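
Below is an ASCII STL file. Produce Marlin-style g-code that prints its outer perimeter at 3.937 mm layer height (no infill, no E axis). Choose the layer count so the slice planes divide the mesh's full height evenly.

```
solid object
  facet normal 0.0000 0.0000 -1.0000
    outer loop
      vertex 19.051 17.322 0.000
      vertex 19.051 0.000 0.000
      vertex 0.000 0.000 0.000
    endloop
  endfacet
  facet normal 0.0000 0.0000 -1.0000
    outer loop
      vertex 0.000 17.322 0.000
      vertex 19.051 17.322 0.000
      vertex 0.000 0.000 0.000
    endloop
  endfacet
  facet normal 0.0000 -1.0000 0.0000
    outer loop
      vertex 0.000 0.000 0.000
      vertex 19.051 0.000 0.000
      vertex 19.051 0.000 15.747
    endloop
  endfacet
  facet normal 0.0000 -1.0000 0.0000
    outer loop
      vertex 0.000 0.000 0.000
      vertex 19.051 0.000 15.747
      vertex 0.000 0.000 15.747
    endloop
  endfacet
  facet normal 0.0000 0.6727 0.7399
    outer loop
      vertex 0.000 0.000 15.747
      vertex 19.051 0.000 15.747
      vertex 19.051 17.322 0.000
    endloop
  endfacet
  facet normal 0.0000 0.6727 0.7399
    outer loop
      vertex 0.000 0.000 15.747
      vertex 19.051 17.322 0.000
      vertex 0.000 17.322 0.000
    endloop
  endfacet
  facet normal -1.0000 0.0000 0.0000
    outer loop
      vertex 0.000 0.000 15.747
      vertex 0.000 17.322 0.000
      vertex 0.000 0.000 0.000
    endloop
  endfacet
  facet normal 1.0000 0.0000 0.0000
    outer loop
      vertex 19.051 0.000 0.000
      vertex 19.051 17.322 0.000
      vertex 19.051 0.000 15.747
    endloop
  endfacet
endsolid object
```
; perimeter-only toolpath
G21 ; units = mm
G90 ; absolute positioning
G28 ; home
; layer 1
G0 Z3.937
G0 X0.000 Y0.000
G1 X19.051 Y0.000
G1 X19.051 Y12.991
G1 X0.000 Y12.991
G1 X0.000 Y0.000
; layer 2
G0 Z7.873
G0 X0.000 Y0.000
G1 X19.051 Y0.000
G1 X19.051 Y8.661
G1 X0.000 Y8.661
G1 X0.000 Y0.000
; layer 3
G0 Z11.810
G0 X0.000 Y0.000
G1 X19.051 Y0.000
G1 X19.051 Y4.330
G1 X0.000 Y4.330
G1 X0.000 Y0.000
M2 ; end

The solid is a wedge (ramp): 19.1 × 17.3 mm base, rising to 15.7 mm along the y=0 edge and sloping linearly to z=0 at y=17.3. Slicing at Δz = 3.937 mm — 4 equal slices spanning the solid's height, so layer i sits at z = i·h/4 — gives 3 non-empty perimeters. Each is a 4-segment closed polygon; G0 lifts to the layer z and rapids to the start vertex, then G1 traces the edges. The cross-section shrinks linearly with z (the slice at the apex is degenerate and omitted).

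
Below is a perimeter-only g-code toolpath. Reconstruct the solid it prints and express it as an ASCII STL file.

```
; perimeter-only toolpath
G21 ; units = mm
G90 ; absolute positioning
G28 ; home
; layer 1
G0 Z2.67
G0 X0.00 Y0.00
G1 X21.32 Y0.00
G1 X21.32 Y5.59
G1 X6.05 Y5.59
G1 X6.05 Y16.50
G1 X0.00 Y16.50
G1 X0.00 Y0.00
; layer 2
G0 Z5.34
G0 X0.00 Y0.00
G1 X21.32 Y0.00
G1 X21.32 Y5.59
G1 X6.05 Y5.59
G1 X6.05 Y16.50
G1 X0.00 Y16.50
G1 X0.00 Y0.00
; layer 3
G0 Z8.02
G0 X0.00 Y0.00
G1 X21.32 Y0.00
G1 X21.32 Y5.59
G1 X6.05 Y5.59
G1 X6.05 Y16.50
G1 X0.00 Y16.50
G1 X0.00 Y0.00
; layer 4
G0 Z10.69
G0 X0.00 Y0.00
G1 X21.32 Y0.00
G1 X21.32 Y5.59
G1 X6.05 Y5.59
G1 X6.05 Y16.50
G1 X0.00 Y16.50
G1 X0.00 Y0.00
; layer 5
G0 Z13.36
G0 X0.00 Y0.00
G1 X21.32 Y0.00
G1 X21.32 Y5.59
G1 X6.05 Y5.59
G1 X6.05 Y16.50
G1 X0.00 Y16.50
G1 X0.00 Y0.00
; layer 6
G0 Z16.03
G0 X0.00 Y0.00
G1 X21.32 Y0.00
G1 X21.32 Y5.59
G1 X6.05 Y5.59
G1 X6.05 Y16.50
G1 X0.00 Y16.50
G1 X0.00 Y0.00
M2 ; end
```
solid part
  facet normal 0.0000 0.0000 -1.0000
    outer loop
      vertex 21.32 5.59 0.00
      vertex 21.32 0.00 0.00
      vertex 0.00 0.00 0.00
    endloop
  endfacet
  facet normal 0.0000 0.0000 -1.0000
    outer loop
      vertex 6.05 5.59 0.00
      vertex 21.32 5.59 0.00
      vertex 0.00 0.00 0.00
    endloop
  endfacet
  facet normal 0.0000 0.0000 -1.0000
    outer loop
      vertex 6.05 16.50 0.00
      vertex 6.05 5.59 0.00
      vertex 0.00 0.00 0.00
    endloop
  endfacet
  facet normal 0.0000 0.0000 -1.0000
    outer loop
      vertex 0.00 16.50 0.00
      vertex 6.05 16.50 0.00
      vertex 0.00 0.00 0.00
    endloop
  endfacet
  facet normal 0.0000 0.0000 1.0000
    outer loop
      vertex 0.00 0.00 16.03
      vertex 21.32 0.00 16.03
      vertex 21.32 5.59 16.03
    endloop
  endfacet
  facet normal 0.0000 0.0000 1.0000
    outer loop
      vertex 0.00 0.00 16.03
      vertex 21.32 5.59 16.03
      vertex 6.05 5.59 16.03
    endloop
  endfacet
  facet normal 0.0000 0.0000 1.0000
    outer loop
      vertex 0.00 0.00 16.03
      vertex 6.05 5.59 16.03
      vertex 6.05 16.50 16.03
    endloop
  endfacet
  facet normal 0.0000 0.0000 1.0000
    outer loop
      vertex 0.00 0.00 16.03
      vertex 6.05 16.50 16.03
      vertex 0.00 16.50 16.03
    endloop
  endfacet
  facet normal 0.0000 -1.0000 0.0000
    outer loop
      vertex 0.00 0.00 0.00
      vertex 21.32 0.00 0.00
      vertex 21.32 0.00 16.03
    endloop
  endfacet
  facet normal 0.0000 -1.0000 0.0000
    outer loop
      vertex 0.00 0.00 0.00
      vertex 21.32 0.00 16.03
      vertex 0.00 0.00 16.03
    endloop
  endfacet
  facet normal 1.0000 0.0000 0.0000
    outer loop
      vertex 21.32 0.00 0.00
      vertex 21.32 5.59 0.00
      vertex 21.32 5.59 16.03
    endloop
  endfacet
  facet normal 1.0000 0.0000 0.0000
    outer loop
      vertex 21.32 0.00 0.00
      vertex 21.32 5.59 16.03
      vertex 21.32 0.00 16.03
    endloop
  endfacet
  facet normal 0.0000 1.0000 0.0000
    outer loop
      vertex 21.32 5.59 0.00
      vertex 6.05 5.59 0.00
      vertex 6.05 5.59 16.03
    endloop
  endfacet
  facet normal 0.0000 1.0000 0.0000
    outer loop
      vertex 21.32 5.59 0.00
      vertex 6.05 5.59 16.03
      vertex 21.32 5.59 16.03
    endloop
  endfacet
  facet normal 1.0000 0.0000 0.0000
    outer loop
      vertex 6.05 5.59 0.00
      vertex 6.05 16.50 0.00
      vertex 6.05 16.50 16.03
    endloop
  endfacet
  facet normal 1.0000 0.0000 0.0000
    outer loop
      vertex 6.05 5.59 0.00
      vertex 6.05 16.50 16.03
      vertex 6.05 5.59 16.03
    endloop
  endfacet
  facet normal 0.0000 1.0000 0.0000
    outer loop
      vertex 6.05 16.50 0.00
      vertex 0.00 16.50 0.00
      vertex 0.00 16.50 16.03
    endloop
  endfacet
  facet normal 0.0000 1.0000 0.0000
    outer loop
      vertex 6.05 16.50 0.00
      vertex 0.00 16.50 16.03
      vertex 6.05 16.50 16.03
    endloop
  endfacet
  facet normal -1.0000 0.0000 0.0000
    outer loop
      vertex 0.00 16.50 0.00
      vertex 0.00 0.00 0.00
      vertex 0.00 0.00 16.03
    endloop
  endfacet
  facet normal -1.0000 0.0000 0.0000
    outer loop
      vertex 0.00 16.50 0.00
      vertex 0.00 0.00 16.03
      vertex 0.00 16.50 16.03
    endloop
  endfacet
endsolid part

The G0 Z moves step by Δz≈2.67 mm. Every layer's G1 loop is the same polygon, so the solid is a straight extrusion of it from z=0 to z≈16. Closing with flat bottom and top caps and triangulating gives 20 facets — an L-shaped prism: outer 21.3 × 16.5 mm, arm thicknesses ≈ 5.59 mm (horizontal) and 6.05 mm (vertical), extruded 16 mm in z.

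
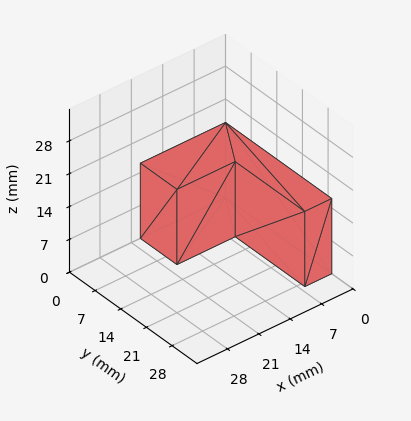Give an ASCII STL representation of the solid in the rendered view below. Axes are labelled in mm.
Reading the render: the shape is an L-shaped prism: outer 19 × 29 mm, arm thicknesses ≈ 10 mm (horizontal) and 6 mm (vertical), extruded 16 mm in z (dimensions read to the nearest mm from the axis ticks). For the STL, each face is triangulated and given an outward normal.

solid part
  facet normal 0.0000 0.0000 -1.0000
    outer loop
      vertex 19.00 10.00 0.00
      vertex 19.00 0.00 0.00
      vertex 0.00 0.00 0.00
    endloop
  endfacet
  facet normal 0.0000 0.0000 -1.0000
    outer loop
      vertex 6.00 10.00 0.00
      vertex 19.00 10.00 0.00
      vertex 0.00 0.00 0.00
    endloop
  endfacet
  facet normal 0.0000 0.0000 -1.0000
    outer loop
      vertex 6.00 29.00 0.00
      vertex 6.00 10.00 0.00
      vertex 0.00 0.00 0.00
    endloop
  endfacet
  facet normal 0.0000 0.0000 -1.0000
    outer loop
      vertex 0.00 29.00 0.00
      vertex 6.00 29.00 0.00
      vertex 0.00 0.00 0.00
    endloop
  endfacet
  facet normal 0.0000 0.0000 1.0000
    outer loop
      vertex 0.00 0.00 16.00
      vertex 19.00 0.00 16.00
      vertex 19.00 10.00 16.00
    endloop
  endfacet
  facet normal 0.0000 0.0000 1.0000
    outer loop
      vertex 0.00 0.00 16.00
      vertex 19.00 10.00 16.00
      vertex 6.00 10.00 16.00
    endloop
  endfacet
  facet normal 0.0000 0.0000 1.0000
    outer loop
      vertex 0.00 0.00 16.00
      vertex 6.00 10.00 16.00
      vertex 6.00 29.00 16.00
    endloop
  endfacet
  facet normal 0.0000 0.0000 1.0000
    outer loop
      vertex 0.00 0.00 16.00
      vertex 6.00 29.00 16.00
      vertex 0.00 29.00 16.00
    endloop
  endfacet
  facet normal 0.0000 -1.0000 0.0000
    outer loop
      vertex 0.00 0.00 0.00
      vertex 19.00 0.00 0.00
      vertex 19.00 0.00 16.00
    endloop
  endfacet
  facet normal 0.0000 -1.0000 0.0000
    outer loop
      vertex 0.00 0.00 0.00
      vertex 19.00 0.00 16.00
      vertex 0.00 0.00 16.00
    endloop
  endfacet
  facet normal 1.0000 0.0000 0.0000
    outer loop
      vertex 19.00 0.00 0.00
      vertex 19.00 10.00 0.00
      vertex 19.00 10.00 16.00
    endloop
  endfacet
  facet normal 1.0000 0.0000 0.0000
    outer loop
      vertex 19.00 0.00 0.00
      vertex 19.00 10.00 16.00
      vertex 19.00 0.00 16.00
    endloop
  endfacet
  facet normal 0.0000 1.0000 0.0000
    outer loop
      vertex 19.00 10.00 0.00
      vertex 6.00 10.00 0.00
      vertex 6.00 10.00 16.00
    endloop
  endfacet
  facet normal 0.0000 1.0000 0.0000
    outer loop
      vertex 19.00 10.00 0.00
      vertex 6.00 10.00 16.00
      vertex 19.00 10.00 16.00
    endloop
  endfacet
  facet normal 1.0000 0.0000 0.0000
    outer loop
      vertex 6.00 10.00 0.00
      vertex 6.00 29.00 0.00
      vertex 6.00 29.00 16.00
    endloop
  endfacet
  facet normal 1.0000 0.0000 0.0000
    outer loop
      vertex 6.00 10.00 0.00
      vertex 6.00 29.00 16.00
      vertex 6.00 10.00 16.00
    endloop
  endfacet
  facet normal 0.0000 1.0000 0.0000
    outer loop
      vertex 6.00 29.00 0.00
      vertex 0.00 29.00 0.00
      vertex 0.00 29.00 16.00
    endloop
  endfacet
  facet normal 0.0000 1.0000 0.0000
    outer loop
      vertex 6.00 29.00 0.00
      vertex 0.00 29.00 16.00
      vertex 6.00 29.00 16.00
    endloop
  endfacet
  facet normal -1.0000 0.0000 0.0000
    outer loop
      vertex 0.00 29.00 0.00
      vertex 0.00 0.00 0.00
      vertex 0.00 0.00 16.00
    endloop
  endfacet
  facet normal -1.0000 0.0000 0.0000
    outer loop
      vertex 0.00 29.00 0.00
      vertex 0.00 0.00 16.00
      vertex 0.00 29.00 16.00
    endloop
  endfacet
endsolid part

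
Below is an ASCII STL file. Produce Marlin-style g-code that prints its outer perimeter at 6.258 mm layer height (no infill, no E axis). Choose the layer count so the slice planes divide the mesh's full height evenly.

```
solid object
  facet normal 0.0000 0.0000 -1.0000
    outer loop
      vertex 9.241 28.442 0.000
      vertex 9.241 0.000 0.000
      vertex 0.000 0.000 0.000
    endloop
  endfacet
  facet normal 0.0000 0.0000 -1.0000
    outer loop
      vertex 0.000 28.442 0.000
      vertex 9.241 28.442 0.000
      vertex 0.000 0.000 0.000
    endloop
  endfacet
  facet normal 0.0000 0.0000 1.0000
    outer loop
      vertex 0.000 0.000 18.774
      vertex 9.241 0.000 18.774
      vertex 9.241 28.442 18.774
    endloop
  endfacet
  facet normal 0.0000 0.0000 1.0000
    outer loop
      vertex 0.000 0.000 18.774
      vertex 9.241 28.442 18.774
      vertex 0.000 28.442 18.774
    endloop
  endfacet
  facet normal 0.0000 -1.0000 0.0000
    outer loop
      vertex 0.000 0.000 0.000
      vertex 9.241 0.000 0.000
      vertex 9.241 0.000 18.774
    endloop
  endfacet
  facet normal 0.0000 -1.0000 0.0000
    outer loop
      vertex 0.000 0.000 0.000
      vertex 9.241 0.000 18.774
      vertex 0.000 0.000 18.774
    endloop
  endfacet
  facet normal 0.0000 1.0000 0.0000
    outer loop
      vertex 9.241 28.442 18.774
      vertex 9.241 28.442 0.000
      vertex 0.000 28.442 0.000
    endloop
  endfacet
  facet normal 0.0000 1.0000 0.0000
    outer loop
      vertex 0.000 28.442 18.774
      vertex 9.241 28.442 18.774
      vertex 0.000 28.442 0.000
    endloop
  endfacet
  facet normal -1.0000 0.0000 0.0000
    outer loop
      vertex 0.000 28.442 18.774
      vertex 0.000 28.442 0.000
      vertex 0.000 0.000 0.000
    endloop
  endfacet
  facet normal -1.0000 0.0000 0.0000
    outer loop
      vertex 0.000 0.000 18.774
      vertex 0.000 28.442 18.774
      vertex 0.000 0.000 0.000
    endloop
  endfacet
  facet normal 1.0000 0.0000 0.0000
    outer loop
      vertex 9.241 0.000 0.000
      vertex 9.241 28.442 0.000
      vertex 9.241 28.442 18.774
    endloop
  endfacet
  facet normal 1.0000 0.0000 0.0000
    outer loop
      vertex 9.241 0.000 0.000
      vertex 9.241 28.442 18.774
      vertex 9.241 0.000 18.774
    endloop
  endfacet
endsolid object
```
; perimeter-only toolpath
G21 ; units = mm
G90 ; absolute positioning
G28 ; home
; layer 1
G0 Z6.258
G0 X0.000 Y0.000
G1 X9.241 Y0.000
G1 X9.241 Y28.442
G1 X0.000 Y28.442
G1 X0.000 Y0.000
; layer 2
G0 Z12.516
G0 X0.000 Y0.000
G1 X9.241 Y0.000
G1 X9.241 Y28.442
G1 X0.000 Y28.442
G1 X0.000 Y0.000
; layer 3
G0 Z18.774
G0 X0.000 Y0.000
G1 X9.241 Y0.000
G1 X9.241 Y28.442
G1 X0.000 Y28.442
G1 X0.000 Y0.000
M2 ; end

The solid is a rectangular box, roughly 9.24 × 28.4 mm footprint and 18.8 mm tall. Slicing at Δz = 6.258 mm — 3 equal slices spanning the solid's height, so layer i sits at z = i·h/3 — gives 3 non-empty perimeters. Each is a 4-segment closed polygon; G0 lifts to the layer z and rapids to the start vertex, then G1 traces the edges.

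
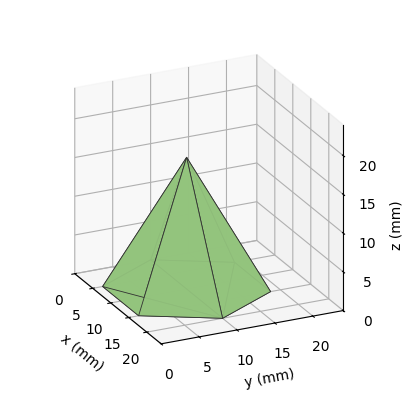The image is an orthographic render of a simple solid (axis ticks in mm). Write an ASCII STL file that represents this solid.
Reading the render: the shape is a regular 6-sided pyramid, base circumscribed radius ≈ 10 mm, apex at z ≈ 17 mm (dimensions read to the nearest mm from the axis ticks). For the STL, each face is triangulated and given an outward normal.

solid part
  facet normal 0.0000 0.0000 -1.0000
    outer loop
      vertex 5.0 18.7 0.0
      vertex 15.0 18.7 0.0
      vertex 20.0 10.0 0.0
    endloop
  endfacet
  facet normal 0.0000 0.0000 -1.0000
    outer loop
      vertex 0.0 10.0 0.0
      vertex 5.0 18.7 0.0
      vertex 20.0 10.0 0.0
    endloop
  endfacet
  facet normal 0.0000 0.0000 -1.0000
    outer loop
      vertex 5.0 1.3 0.0
      vertex 0.0 10.0 0.0
      vertex 20.0 10.0 0.0
    endloop
  endfacet
  facet normal 0.0000 0.0000 -1.0000
    outer loop
      vertex 15.0 1.3 0.0
      vertex 5.0 1.3 0.0
      vertex 20.0 10.0 0.0
    endloop
  endfacet
  facet normal 0.7724 0.4439 0.4543
    outer loop
      vertex 20.0 10.0 0.0
      vertex 15.0 18.7 0.0
      vertex 10.0 10.0 17.0
    endloop
  endfacet
  facet normal 0.0000 0.8902 0.4556
    outer loop
      vertex 15.0 18.7 0.0
      vertex 5.0 18.7 0.0
      vertex 10.0 10.0 17.0
    endloop
  endfacet
  facet normal -0.7724 0.4439 0.4543
    outer loop
      vertex 5.0 18.7 0.0
      vertex 0.0 10.0 0.0
      vertex 10.0 10.0 17.0
    endloop
  endfacet
  facet normal -0.7724 -0.4439 0.4543
    outer loop
      vertex 0.0 10.0 0.0
      vertex 5.0 1.3 0.0
      vertex 10.0 10.0 17.0
    endloop
  endfacet
  facet normal 0.0000 -0.8902 0.4556
    outer loop
      vertex 5.0 1.3 0.0
      vertex 15.0 1.3 0.0
      vertex 10.0 10.0 17.0
    endloop
  endfacet
  facet normal 0.7724 -0.4439 0.4543
    outer loop
      vertex 15.0 1.3 0.0
      vertex 20.0 10.0 0.0
      vertex 10.0 10.0 17.0
    endloop
  endfacet
endsolid part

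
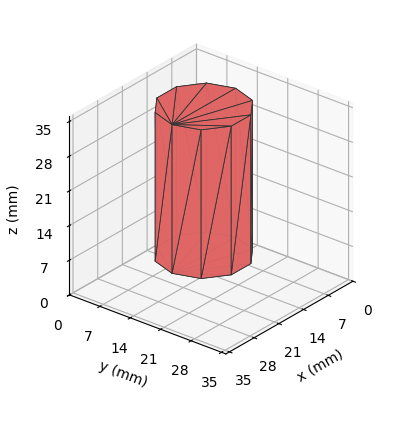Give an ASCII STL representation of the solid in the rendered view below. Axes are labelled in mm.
Reading the render: the shape is a regular 10-sided prism (a cylinder approximated with 10 flat sides), circumscribed radius ≈ 9 mm, height ≈ 30 mm (dimensions read to the nearest mm from the axis ticks). For the STL, each face is triangulated and given an outward normal.

solid part
  facet normal 0.0000 0.0000 -1.0000
    outer loop
      vertex 11.781 17.560 0.000
      vertex 16.281 14.290 0.000
      vertex 18.000 9.000 0.000
    endloop
  endfacet
  facet normal 0.0000 0.0000 -1.0000
    outer loop
      vertex 6.219 17.560 0.000
      vertex 11.781 17.560 0.000
      vertex 18.000 9.000 0.000
    endloop
  endfacet
  facet normal 0.0000 0.0000 -1.0000
    outer loop
      vertex 1.719 14.290 0.000
      vertex 6.219 17.560 0.000
      vertex 18.000 9.000 0.000
    endloop
  endfacet
  facet normal 0.0000 0.0000 -1.0000
    outer loop
      vertex 0.000 9.000 0.000
      vertex 1.719 14.290 0.000
      vertex 18.000 9.000 0.000
    endloop
  endfacet
  facet normal 0.0000 0.0000 -1.0000
    outer loop
      vertex 1.719 3.710 0.000
      vertex 0.000 9.000 0.000
      vertex 18.000 9.000 0.000
    endloop
  endfacet
  facet normal 0.0000 0.0000 -1.0000
    outer loop
      vertex 6.219 0.440 0.000
      vertex 1.719 3.710 0.000
      vertex 18.000 9.000 0.000
    endloop
  endfacet
  facet normal 0.0000 0.0000 -1.0000
    outer loop
      vertex 11.781 0.440 0.000
      vertex 6.219 0.440 0.000
      vertex 18.000 9.000 0.000
    endloop
  endfacet
  facet normal 0.0000 0.0000 -1.0000
    outer loop
      vertex 16.281 3.710 0.000
      vertex 11.781 0.440 0.000
      vertex 18.000 9.000 0.000
    endloop
  endfacet
  facet normal 0.0000 0.0000 1.0000
    outer loop
      vertex 18.000 9.000 30.000
      vertex 16.281 14.290 30.000
      vertex 11.781 17.560 30.000
    endloop
  endfacet
  facet normal 0.0000 0.0000 1.0000
    outer loop
      vertex 18.000 9.000 30.000
      vertex 11.781 17.560 30.000
      vertex 6.219 17.560 30.000
    endloop
  endfacet
  facet normal 0.0000 0.0000 1.0000
    outer loop
      vertex 18.000 9.000 30.000
      vertex 6.219 17.560 30.000
      vertex 1.719 14.290 30.000
    endloop
  endfacet
  facet normal 0.0000 0.0000 1.0000
    outer loop
      vertex 18.000 9.000 30.000
      vertex 1.719 14.290 30.000
      vertex 0.000 9.000 30.000
    endloop
  endfacet
  facet normal 0.0000 0.0000 1.0000
    outer loop
      vertex 18.000 9.000 30.000
      vertex 0.000 9.000 30.000
      vertex 1.719 3.710 30.000
    endloop
  endfacet
  facet normal 0.0000 0.0000 1.0000
    outer loop
      vertex 18.000 9.000 30.000
      vertex 1.719 3.710 30.000
      vertex 6.219 0.440 30.000
    endloop
  endfacet
  facet normal 0.0000 0.0000 1.0000
    outer loop
      vertex 18.000 9.000 30.000
      vertex 6.219 0.440 30.000
      vertex 11.781 0.440 30.000
    endloop
  endfacet
  facet normal 0.0000 0.0000 1.0000
    outer loop
      vertex 18.000 9.000 30.000
      vertex 11.781 0.440 30.000
      vertex 16.281 3.710 30.000
    endloop
  endfacet
  facet normal 0.9510 0.3090 0.0000
    outer loop
      vertex 18.000 9.000 0.000
      vertex 16.281 14.290 0.000
      vertex 16.281 14.290 30.000
    endloop
  endfacet
  facet normal 0.9510 0.3090 0.0000
    outer loop
      vertex 18.000 9.000 0.000
      vertex 16.281 14.290 30.000
      vertex 18.000 9.000 30.000
    endloop
  endfacet
  facet normal 0.5879 0.8090 0.0000
    outer loop
      vertex 16.281 14.290 0.000
      vertex 11.781 17.560 0.000
      vertex 11.781 17.560 30.000
    endloop
  endfacet
  facet normal 0.5879 0.8090 0.0000
    outer loop
      vertex 16.281 14.290 0.000
      vertex 11.781 17.560 30.000
      vertex 16.281 14.290 30.000
    endloop
  endfacet
  facet normal 0.0000 1.0000 0.0000
    outer loop
      vertex 11.781 17.560 0.000
      vertex 6.219 17.560 0.000
      vertex 6.219 17.560 30.000
    endloop
  endfacet
  facet normal 0.0000 1.0000 0.0000
    outer loop
      vertex 11.781 17.560 0.000
      vertex 6.219 17.560 30.000
      vertex 11.781 17.560 30.000
    endloop
  endfacet
  facet normal -0.5879 0.8090 0.0000
    outer loop
      vertex 6.219 17.560 0.000
      vertex 1.719 14.290 0.000
      vertex 1.719 14.290 30.000
    endloop
  endfacet
  facet normal -0.5879 0.8090 0.0000
    outer loop
      vertex 6.219 17.560 0.000
      vertex 1.719 14.290 30.000
      vertex 6.219 17.560 30.000
    endloop
  endfacet
  facet normal -0.9510 0.3090 0.0000
    outer loop
      vertex 1.719 14.290 0.000
      vertex 0.000 9.000 0.000
      vertex 0.000 9.000 30.000
    endloop
  endfacet
  facet normal -0.9510 0.3090 0.0000
    outer loop
      vertex 1.719 14.290 0.000
      vertex 0.000 9.000 30.000
      vertex 1.719 14.290 30.000
    endloop
  endfacet
  facet normal -0.9510 -0.3090 0.0000
    outer loop
      vertex 0.000 9.000 0.000
      vertex 1.719 3.710 0.000
      vertex 1.719 3.710 30.000
    endloop
  endfacet
  facet normal -0.9510 -0.3090 0.0000
    outer loop
      vertex 0.000 9.000 0.000
      vertex 1.719 3.710 30.000
      vertex 0.000 9.000 30.000
    endloop
  endfacet
  facet normal -0.5879 -0.8090 0.0000
    outer loop
      vertex 1.719 3.710 0.000
      vertex 6.219 0.440 0.000
      vertex 6.219 0.440 30.000
    endloop
  endfacet
  facet normal -0.5879 -0.8090 0.0000
    outer loop
      vertex 1.719 3.710 0.000
      vertex 6.219 0.440 30.000
      vertex 1.719 3.710 30.000
    endloop
  endfacet
  facet normal 0.0000 -1.0000 0.0000
    outer loop
      vertex 6.219 0.440 0.000
      vertex 11.781 0.440 0.000
      vertex 11.781 0.440 30.000
    endloop
  endfacet
  facet normal 0.0000 -1.0000 0.0000
    outer loop
      vertex 6.219 0.440 0.000
      vertex 11.781 0.440 30.000
      vertex 6.219 0.440 30.000
    endloop
  endfacet
  facet normal 0.5879 -0.8090 0.0000
    outer loop
      vertex 11.781 0.440 0.000
      vertex 16.281 3.710 0.000
      vertex 16.281 3.710 30.000
    endloop
  endfacet
  facet normal 0.5879 -0.8090 0.0000
    outer loop
      vertex 11.781 0.440 0.000
      vertex 16.281 3.710 30.000
      vertex 11.781 0.440 30.000
    endloop
  endfacet
  facet normal 0.9510 -0.3090 0.0000
    outer loop
      vertex 16.281 3.710 0.000
      vertex 18.000 9.000 0.000
      vertex 18.000 9.000 30.000
    endloop
  endfacet
  facet normal 0.9510 -0.3090 0.0000
    outer loop
      vertex 16.281 3.710 0.000
      vertex 18.000 9.000 30.000
      vertex 16.281 3.710 30.000
    endloop
  endfacet
endsolid part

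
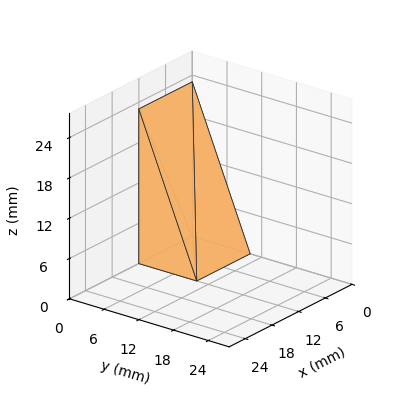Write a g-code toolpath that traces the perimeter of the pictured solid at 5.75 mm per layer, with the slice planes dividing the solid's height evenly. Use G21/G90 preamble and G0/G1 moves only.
Reading the render: the shape is a wedge (ramp): 12 × 10 mm base, rising to 23 mm along the y=0 edge and sloping linearly to z=0 at y=10 (dimensions read to the nearest mm from the axis ticks). For the g-code, the solid's height is divided into equal slices at the stated Δz and each level perimeter traced with G1 moves after a G0 lift.

; perimeter-only toolpath
G21 ; units = mm
G90 ; absolute positioning
G28 ; home
; layer 1
G0 Z5.75
G0 X0.00 Y0.00
G1 X12.00 Y0.00
G1 X12.00 Y7.50
G1 X0.00 Y7.50
G1 X0.00 Y0.00
; layer 2
G0 Z11.50
G0 X0.00 Y0.00
G1 X12.00 Y0.00
G1 X12.00 Y5.00
G1 X0.00 Y5.00
G1 X0.00 Y0.00
; layer 3
G0 Z17.25
G0 X0.00 Y0.00
G1 X12.00 Y0.00
G1 X12.00 Y2.50
G1 X0.00 Y2.50
G1 X0.00 Y0.00
M2 ; end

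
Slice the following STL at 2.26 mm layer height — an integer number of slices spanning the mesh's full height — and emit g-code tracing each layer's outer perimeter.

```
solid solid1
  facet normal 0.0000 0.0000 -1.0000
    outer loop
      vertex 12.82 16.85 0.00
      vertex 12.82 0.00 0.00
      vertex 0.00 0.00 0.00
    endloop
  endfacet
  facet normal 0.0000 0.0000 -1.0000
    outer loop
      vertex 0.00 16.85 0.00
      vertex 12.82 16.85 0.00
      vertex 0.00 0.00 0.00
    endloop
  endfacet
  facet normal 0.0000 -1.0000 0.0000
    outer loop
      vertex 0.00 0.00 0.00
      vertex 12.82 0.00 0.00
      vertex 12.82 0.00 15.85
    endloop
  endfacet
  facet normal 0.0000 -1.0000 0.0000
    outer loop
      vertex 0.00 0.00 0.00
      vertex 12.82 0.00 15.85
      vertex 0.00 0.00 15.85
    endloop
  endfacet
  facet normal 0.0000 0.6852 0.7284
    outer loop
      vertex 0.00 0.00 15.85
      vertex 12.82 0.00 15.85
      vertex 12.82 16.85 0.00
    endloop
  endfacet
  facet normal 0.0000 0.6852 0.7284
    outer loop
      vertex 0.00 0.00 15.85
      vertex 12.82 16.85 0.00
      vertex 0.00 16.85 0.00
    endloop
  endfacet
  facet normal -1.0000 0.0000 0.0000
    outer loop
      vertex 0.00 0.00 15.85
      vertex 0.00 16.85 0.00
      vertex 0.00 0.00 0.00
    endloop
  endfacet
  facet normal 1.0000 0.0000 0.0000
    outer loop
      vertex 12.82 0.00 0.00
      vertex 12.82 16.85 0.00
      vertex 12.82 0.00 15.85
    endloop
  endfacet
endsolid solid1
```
; perimeter-only toolpath
G21 ; units = mm
G90 ; absolute positioning
G28 ; home
; layer 1
G0 Z2.26
G0 X0.00 Y0.00
G1 X12.82 Y0.00
G1 X12.82 Y14.44
G1 X0.00 Y14.44
G1 X0.00 Y0.00
; layer 2
G0 Z4.53
G0 X0.00 Y0.00
G1 X12.82 Y0.00
G1 X12.82 Y12.04
G1 X0.00 Y12.04
G1 X0.00 Y0.00
; layer 3
G0 Z6.79
G0 X0.00 Y0.00
G1 X12.82 Y0.00
G1 X12.82 Y9.63
G1 X0.00 Y9.63
G1 X0.00 Y0.00
; layer 4
G0 Z9.06
G0 X0.00 Y0.00
G1 X12.82 Y0.00
G1 X12.82 Y7.22
G1 X0.00 Y7.22
G1 X0.00 Y0.00
; layer 5
G0 Z11.32
G0 X0.00 Y0.00
G1 X12.82 Y0.00
G1 X12.82 Y4.81
G1 X0.00 Y4.81
G1 X0.00 Y0.00
; layer 6
G0 Z13.59
G0 X0.00 Y0.00
G1 X12.82 Y0.00
G1 X12.82 Y2.41
G1 X0.00 Y2.41
G1 X0.00 Y0.00
M2 ; end

The solid is a wedge (ramp): 12.8 × 16.9 mm base, rising to 15.8 mm along the y=0 edge and sloping linearly to z=0 at y=16.9. Slicing at Δz = 2.26 mm — 7 equal slices spanning the solid's height, so layer i sits at z = i·h/7 — gives 6 non-empty perimeters. Each is a 4-segment closed polygon; G0 lifts to the layer z and rapids to the start vertex, then G1 traces the edges. The cross-section shrinks linearly with z (the slice at the apex is degenerate and omitted).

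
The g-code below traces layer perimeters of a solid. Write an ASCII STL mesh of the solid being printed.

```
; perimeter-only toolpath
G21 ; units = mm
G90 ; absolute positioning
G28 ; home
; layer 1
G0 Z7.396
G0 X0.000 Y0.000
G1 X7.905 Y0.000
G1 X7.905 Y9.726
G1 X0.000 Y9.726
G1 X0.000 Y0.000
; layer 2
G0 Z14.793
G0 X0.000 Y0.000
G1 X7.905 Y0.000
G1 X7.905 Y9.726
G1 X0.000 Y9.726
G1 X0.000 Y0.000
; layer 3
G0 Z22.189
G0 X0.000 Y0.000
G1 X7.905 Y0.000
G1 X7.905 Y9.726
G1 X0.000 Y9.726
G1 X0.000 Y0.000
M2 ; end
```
solid part
  facet normal 0.0000 0.0000 -1.0000
    outer loop
      vertex 7.905 9.726 0.000
      vertex 7.905 0.000 0.000
      vertex 0.000 0.000 0.000
    endloop
  endfacet
  facet normal 0.0000 0.0000 -1.0000
    outer loop
      vertex 0.000 9.726 0.000
      vertex 7.905 9.726 0.000
      vertex 0.000 0.000 0.000
    endloop
  endfacet
  facet normal 0.0000 0.0000 1.0000
    outer loop
      vertex 0.000 0.000 22.189
      vertex 7.905 0.000 22.189
      vertex 7.905 9.726 22.189
    endloop
  endfacet
  facet normal 0.0000 0.0000 1.0000
    outer loop
      vertex 0.000 0.000 22.189
      vertex 7.905 9.726 22.189
      vertex 0.000 9.726 22.189
    endloop
  endfacet
  facet normal 0.0000 -1.0000 0.0000
    outer loop
      vertex 0.000 0.000 0.000
      vertex 7.905 0.000 0.000
      vertex 7.905 0.000 22.189
    endloop
  endfacet
  facet normal 0.0000 -1.0000 0.0000
    outer loop
      vertex 0.000 0.000 0.000
      vertex 7.905 0.000 22.189
      vertex 0.000 0.000 22.189
    endloop
  endfacet
  facet normal 0.0000 1.0000 0.0000
    outer loop
      vertex 7.905 9.726 22.189
      vertex 7.905 9.726 0.000
      vertex 0.000 9.726 0.000
    endloop
  endfacet
  facet normal 0.0000 1.0000 0.0000
    outer loop
      vertex 0.000 9.726 22.189
      vertex 7.905 9.726 22.189
      vertex 0.000 9.726 0.000
    endloop
  endfacet
  facet normal -1.0000 0.0000 0.0000
    outer loop
      vertex 0.000 9.726 22.189
      vertex 0.000 9.726 0.000
      vertex 0.000 0.000 0.000
    endloop
  endfacet
  facet normal -1.0000 0.0000 0.0000
    outer loop
      vertex 0.000 0.000 22.189
      vertex 0.000 9.726 22.189
      vertex 0.000 0.000 0.000
    endloop
  endfacet
  facet normal 1.0000 0.0000 0.0000
    outer loop
      vertex 7.905 0.000 0.000
      vertex 7.905 9.726 0.000
      vertex 7.905 9.726 22.189
    endloop
  endfacet
  facet normal 1.0000 0.0000 0.0000
    outer loop
      vertex 7.905 0.000 0.000
      vertex 7.905 9.726 22.189
      vertex 7.905 0.000 22.189
    endloop
  endfacet
endsolid part

The G0 Z moves step by Δz≈7.396 mm. Every layer's G1 loop is the same polygon, so the solid is a straight extrusion of it from z=0 to z≈22.2. Closing with flat bottom and top caps and triangulating gives 12 facets — a rectangular box, roughly 7.91 × 9.73 mm footprint and 22.2 mm tall.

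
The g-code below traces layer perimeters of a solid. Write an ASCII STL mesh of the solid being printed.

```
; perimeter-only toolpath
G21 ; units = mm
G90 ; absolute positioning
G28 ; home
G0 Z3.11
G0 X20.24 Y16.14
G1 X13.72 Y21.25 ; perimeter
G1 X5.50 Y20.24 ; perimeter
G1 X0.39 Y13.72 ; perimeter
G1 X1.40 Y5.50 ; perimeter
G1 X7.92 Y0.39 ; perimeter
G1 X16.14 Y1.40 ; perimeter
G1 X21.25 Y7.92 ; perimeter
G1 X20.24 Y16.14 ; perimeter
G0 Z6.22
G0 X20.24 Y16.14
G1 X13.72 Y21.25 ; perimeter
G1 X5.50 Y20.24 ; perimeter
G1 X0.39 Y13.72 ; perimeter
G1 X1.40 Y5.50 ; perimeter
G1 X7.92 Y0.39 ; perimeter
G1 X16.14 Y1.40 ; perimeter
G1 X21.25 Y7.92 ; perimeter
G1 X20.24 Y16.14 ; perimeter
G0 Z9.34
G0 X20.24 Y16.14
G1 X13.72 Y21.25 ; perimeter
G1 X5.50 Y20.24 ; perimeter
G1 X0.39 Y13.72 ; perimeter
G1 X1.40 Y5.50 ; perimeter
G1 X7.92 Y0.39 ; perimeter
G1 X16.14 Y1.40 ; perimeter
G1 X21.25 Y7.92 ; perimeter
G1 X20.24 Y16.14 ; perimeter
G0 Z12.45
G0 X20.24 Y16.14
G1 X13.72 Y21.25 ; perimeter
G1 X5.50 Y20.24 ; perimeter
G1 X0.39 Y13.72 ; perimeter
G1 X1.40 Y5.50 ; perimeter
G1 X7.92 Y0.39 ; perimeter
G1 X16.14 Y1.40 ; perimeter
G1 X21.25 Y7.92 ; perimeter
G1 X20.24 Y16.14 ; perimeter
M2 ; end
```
solid part
  facet normal 0.0000 0.0000 -1.0000
    outer loop
      vertex 5.50 20.24 0.00
      vertex 13.72 21.25 0.00
      vertex 20.24 16.14 0.00
    endloop
  endfacet
  facet normal 0.0000 0.0000 -1.0000
    outer loop
      vertex 0.39 13.72 0.00
      vertex 5.50 20.24 0.00
      vertex 20.24 16.14 0.00
    endloop
  endfacet
  facet normal 0.0000 0.0000 -1.0000
    outer loop
      vertex 1.40 5.50 0.00
      vertex 0.39 13.72 0.00
      vertex 20.24 16.14 0.00
    endloop
  endfacet
  facet normal 0.0000 0.0000 -1.0000
    outer loop
      vertex 7.92 0.39 0.00
      vertex 1.40 5.50 0.00
      vertex 20.24 16.14 0.00
    endloop
  endfacet
  facet normal 0.0000 0.0000 -1.0000
    outer loop
      vertex 16.14 1.40 0.00
      vertex 7.92 0.39 0.00
      vertex 20.24 16.14 0.00
    endloop
  endfacet
  facet normal 0.0000 0.0000 -1.0000
    outer loop
      vertex 21.25 7.92 0.00
      vertex 16.14 1.40 0.00
      vertex 20.24 16.14 0.00
    endloop
  endfacet
  facet normal 0.0000 0.0000 1.0000
    outer loop
      vertex 20.24 16.14 12.45
      vertex 13.72 21.25 12.45
      vertex 5.50 20.24 12.45
    endloop
  endfacet
  facet normal 0.0000 0.0000 1.0000
    outer loop
      vertex 20.24 16.14 12.45
      vertex 5.50 20.24 12.45
      vertex 0.39 13.72 12.45
    endloop
  endfacet
  facet normal 0.0000 0.0000 1.0000
    outer loop
      vertex 20.24 16.14 12.45
      vertex 0.39 13.72 12.45
      vertex 1.40 5.50 12.45
    endloop
  endfacet
  facet normal 0.0000 0.0000 1.0000
    outer loop
      vertex 20.24 16.14 12.45
      vertex 1.40 5.50 12.45
      vertex 7.92 0.39 12.45
    endloop
  endfacet
  facet normal 0.0000 0.0000 1.0000
    outer loop
      vertex 20.24 16.14 12.45
      vertex 7.92 0.39 12.45
      vertex 16.14 1.40 12.45
    endloop
  endfacet
  facet normal 0.0000 0.0000 1.0000
    outer loop
      vertex 20.24 16.14 12.45
      vertex 16.14 1.40 12.45
      vertex 21.25 7.92 12.45
    endloop
  endfacet
  facet normal 0.6169 0.7871 0.0000
    outer loop
      vertex 20.24 16.14 0.00
      vertex 13.72 21.25 0.00
      vertex 13.72 21.25 12.45
    endloop
  endfacet
  facet normal 0.6169 0.7871 0.0000
    outer loop
      vertex 20.24 16.14 0.00
      vertex 13.72 21.25 12.45
      vertex 20.24 16.14 12.45
    endloop
  endfacet
  facet normal -0.1220 0.9925 0.0000
    outer loop
      vertex 13.72 21.25 0.00
      vertex 5.50 20.24 0.00
      vertex 5.50 20.24 12.45
    endloop
  endfacet
  facet normal -0.1220 0.9925 0.0000
    outer loop
      vertex 13.72 21.25 0.00
      vertex 5.50 20.24 12.45
      vertex 13.72 21.25 12.45
    endloop
  endfacet
  facet normal -0.7871 0.6169 0.0000
    outer loop
      vertex 5.50 20.24 0.00
      vertex 0.39 13.72 0.00
      vertex 0.39 13.72 12.45
    endloop
  endfacet
  facet normal -0.7871 0.6169 0.0000
    outer loop
      vertex 5.50 20.24 0.00
      vertex 0.39 13.72 12.45
      vertex 5.50 20.24 12.45
    endloop
  endfacet
  facet normal -0.9925 -0.1220 0.0000
    outer loop
      vertex 0.39 13.72 0.00
      vertex 1.40 5.50 0.00
      vertex 1.40 5.50 12.45
    endloop
  endfacet
  facet normal -0.9925 -0.1220 0.0000
    outer loop
      vertex 0.39 13.72 0.00
      vertex 1.40 5.50 12.45
      vertex 0.39 13.72 12.45
    endloop
  endfacet
  facet normal -0.6169 -0.7871 0.0000
    outer loop
      vertex 1.40 5.50 0.00
      vertex 7.92 0.39 0.00
      vertex 7.92 0.39 12.45
    endloop
  endfacet
  facet normal -0.6169 -0.7871 0.0000
    outer loop
      vertex 1.40 5.50 0.00
      vertex 7.92 0.39 12.45
      vertex 1.40 5.50 12.45
    endloop
  endfacet
  facet normal 0.1220 -0.9925 0.0000
    outer loop
      vertex 7.92 0.39 0.00
      vertex 16.14 1.40 0.00
      vertex 16.14 1.40 12.45
    endloop
  endfacet
  facet normal 0.1220 -0.9925 0.0000
    outer loop
      vertex 7.92 0.39 0.00
      vertex 16.14 1.40 12.45
      vertex 7.92 0.39 12.45
    endloop
  endfacet
  facet normal 0.7871 -0.6169 0.0000
    outer loop
      vertex 16.14 1.40 0.00
      vertex 21.25 7.92 0.00
      vertex 21.25 7.92 12.45
    endloop
  endfacet
  facet normal 0.7871 -0.6169 0.0000
    outer loop
      vertex 16.14 1.40 0.00
      vertex 21.25 7.92 12.45
      vertex 16.14 1.40 12.45
    endloop
  endfacet
  facet normal 0.9925 0.1220 0.0000
    outer loop
      vertex 21.25 7.92 0.00
      vertex 20.24 16.14 0.00
      vertex 20.24 16.14 12.45
    endloop
  endfacet
  facet normal 0.9925 0.1220 0.0000
    outer loop
      vertex 21.25 7.92 0.00
      vertex 20.24 16.14 12.45
      vertex 21.25 7.92 12.45
    endloop
  endfacet
endsolid part

The G0 Z moves step by Δz≈3.11 mm. Every layer's G1 loop is the same polygon, so the solid is a straight extrusion of it from z=0 to z≈12.4. Closing with flat bottom and top caps and triangulating gives 28 facets — a regular 8-sided prism (a cylinder approximated with 8 flat sides), circumscribed radius ≈ 10.8 mm, height ≈ 12.4 mm.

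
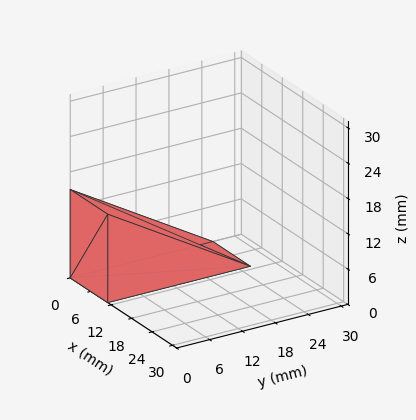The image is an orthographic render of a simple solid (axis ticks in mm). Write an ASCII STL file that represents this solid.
Reading the render: the shape is a wedge (ramp): 11 × 26 mm base, rising to 15 mm along the y=0 edge and sloping linearly to z=0 at y=26 (dimensions read to the nearest mm from the axis ticks). For the STL, each face is triangulated and given an outward normal.

solid part
  facet normal 0.0000 0.0000 -1.0000
    outer loop
      vertex 11.0 26.0 0.0
      vertex 11.0 0.0 0.0
      vertex 0.0 0.0 0.0
    endloop
  endfacet
  facet normal 0.0000 0.0000 -1.0000
    outer loop
      vertex 0.0 26.0 0.0
      vertex 11.0 26.0 0.0
      vertex 0.0 0.0 0.0
    endloop
  endfacet
  facet normal 0.0000 -1.0000 0.0000
    outer loop
      vertex 0.0 0.0 0.0
      vertex 11.0 0.0 0.0
      vertex 11.0 0.0 15.0
    endloop
  endfacet
  facet normal 0.0000 -1.0000 0.0000
    outer loop
      vertex 0.0 0.0 0.0
      vertex 11.0 0.0 15.0
      vertex 0.0 0.0 15.0
    endloop
  endfacet
  facet normal 0.0000 0.4997 0.8662
    outer loop
      vertex 0.0 0.0 15.0
      vertex 11.0 0.0 15.0
      vertex 11.0 26.0 0.0
    endloop
  endfacet
  facet normal 0.0000 0.4997 0.8662
    outer loop
      vertex 0.0 0.0 15.0
      vertex 11.0 26.0 0.0
      vertex 0.0 26.0 0.0
    endloop
  endfacet
  facet normal -1.0000 0.0000 0.0000
    outer loop
      vertex 0.0 0.0 15.0
      vertex 0.0 26.0 0.0
      vertex 0.0 0.0 0.0
    endloop
  endfacet
  facet normal 1.0000 0.0000 0.0000
    outer loop
      vertex 11.0 0.0 0.0
      vertex 11.0 26.0 0.0
      vertex 11.0 0.0 15.0
    endloop
  endfacet
endsolid part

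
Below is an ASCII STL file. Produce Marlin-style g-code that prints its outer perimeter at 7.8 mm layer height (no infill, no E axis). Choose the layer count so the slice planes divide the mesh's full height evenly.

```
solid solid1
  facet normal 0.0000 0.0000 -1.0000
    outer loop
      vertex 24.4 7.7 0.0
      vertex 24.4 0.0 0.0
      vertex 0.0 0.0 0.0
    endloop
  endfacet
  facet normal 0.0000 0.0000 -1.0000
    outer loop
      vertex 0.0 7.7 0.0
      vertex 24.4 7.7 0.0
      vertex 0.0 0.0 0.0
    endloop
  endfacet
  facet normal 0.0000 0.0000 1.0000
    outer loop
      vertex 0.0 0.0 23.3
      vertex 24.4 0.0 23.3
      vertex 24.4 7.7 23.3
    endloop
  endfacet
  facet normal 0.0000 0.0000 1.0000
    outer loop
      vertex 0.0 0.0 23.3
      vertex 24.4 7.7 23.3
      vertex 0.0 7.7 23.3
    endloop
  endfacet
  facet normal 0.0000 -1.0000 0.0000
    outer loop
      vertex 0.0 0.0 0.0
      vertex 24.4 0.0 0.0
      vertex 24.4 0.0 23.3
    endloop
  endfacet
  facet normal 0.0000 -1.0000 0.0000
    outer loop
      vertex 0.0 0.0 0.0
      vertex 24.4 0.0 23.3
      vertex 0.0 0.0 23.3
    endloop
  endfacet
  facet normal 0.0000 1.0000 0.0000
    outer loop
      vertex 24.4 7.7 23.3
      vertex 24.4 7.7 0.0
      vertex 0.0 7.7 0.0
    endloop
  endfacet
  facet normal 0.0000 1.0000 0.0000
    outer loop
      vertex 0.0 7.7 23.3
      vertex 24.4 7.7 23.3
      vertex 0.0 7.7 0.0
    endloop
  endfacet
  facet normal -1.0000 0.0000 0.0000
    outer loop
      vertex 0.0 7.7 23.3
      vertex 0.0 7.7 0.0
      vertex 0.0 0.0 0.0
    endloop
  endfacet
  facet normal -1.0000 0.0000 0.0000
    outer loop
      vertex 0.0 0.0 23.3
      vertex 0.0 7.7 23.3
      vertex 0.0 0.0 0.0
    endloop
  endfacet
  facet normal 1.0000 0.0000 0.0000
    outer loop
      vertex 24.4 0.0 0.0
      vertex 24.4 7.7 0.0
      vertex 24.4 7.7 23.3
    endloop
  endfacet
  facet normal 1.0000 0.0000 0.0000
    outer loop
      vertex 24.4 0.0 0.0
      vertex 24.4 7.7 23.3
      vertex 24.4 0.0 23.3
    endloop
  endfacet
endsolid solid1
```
; perimeter-only toolpath
G21 ; units = mm
G90 ; absolute positioning
G28 ; home
; layer 1
G0 Z7.8
G0 X0.0 Y0.0
G1 X24.4 Y0.0
G1 X24.4 Y7.7
G1 X0.0 Y7.7
G1 X0.0 Y0.0
; layer 2
G0 Z15.5
G0 X0.0 Y0.0
G1 X24.4 Y0.0
G1 X24.4 Y7.7
G1 X0.0 Y7.7
G1 X0.0 Y0.0
; layer 3
G0 Z23.3
G0 X0.0 Y0.0
G1 X24.4 Y0.0
G1 X24.4 Y7.7
G1 X0.0 Y7.7
G1 X0.0 Y0.0
M2 ; end

The solid is a rectangular box, roughly 24.4 × 7.7 mm footprint and 23.3 mm tall. Slicing at Δz = 7.8 mm — 3 equal slices spanning the solid's height, so layer i sits at z = i·h/3 — gives 3 non-empty perimeters. Each is a 4-segment closed polygon; G0 lifts to the layer z and rapids to the start vertex, then G1 traces the edges.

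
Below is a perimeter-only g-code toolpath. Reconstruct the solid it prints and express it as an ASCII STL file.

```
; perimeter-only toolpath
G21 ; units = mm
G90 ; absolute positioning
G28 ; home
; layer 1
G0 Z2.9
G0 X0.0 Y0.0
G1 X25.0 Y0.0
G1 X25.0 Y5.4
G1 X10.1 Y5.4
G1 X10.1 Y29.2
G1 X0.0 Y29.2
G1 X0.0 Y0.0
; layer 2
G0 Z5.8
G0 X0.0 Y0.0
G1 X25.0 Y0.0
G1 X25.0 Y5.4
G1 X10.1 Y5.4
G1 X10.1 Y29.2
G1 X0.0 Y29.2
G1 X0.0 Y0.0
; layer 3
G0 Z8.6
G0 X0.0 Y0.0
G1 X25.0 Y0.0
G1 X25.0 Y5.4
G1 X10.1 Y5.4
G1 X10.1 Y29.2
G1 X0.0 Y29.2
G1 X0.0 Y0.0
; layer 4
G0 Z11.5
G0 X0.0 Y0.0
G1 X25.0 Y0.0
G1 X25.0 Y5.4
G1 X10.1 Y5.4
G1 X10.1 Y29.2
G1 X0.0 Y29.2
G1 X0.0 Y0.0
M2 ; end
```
solid part
  facet normal 0.0000 0.0000 -1.0000
    outer loop
      vertex 25.0 5.4 0.0
      vertex 25.0 0.0 0.0
      vertex 0.0 0.0 0.0
    endloop
  endfacet
  facet normal 0.0000 0.0000 -1.0000
    outer loop
      vertex 10.1 5.4 0.0
      vertex 25.0 5.4 0.0
      vertex 0.0 0.0 0.0
    endloop
  endfacet
  facet normal 0.0000 0.0000 -1.0000
    outer loop
      vertex 10.1 29.2 0.0
      vertex 10.1 5.4 0.0
      vertex 0.0 0.0 0.0
    endloop
  endfacet
  facet normal 0.0000 0.0000 -1.0000
    outer loop
      vertex 0.0 29.2 0.0
      vertex 10.1 29.2 0.0
      vertex 0.0 0.0 0.0
    endloop
  endfacet
  facet normal 0.0000 0.0000 1.0000
    outer loop
      vertex 0.0 0.0 11.5
      vertex 25.0 0.0 11.5
      vertex 25.0 5.4 11.5
    endloop
  endfacet
  facet normal 0.0000 0.0000 1.0000
    outer loop
      vertex 0.0 0.0 11.5
      vertex 25.0 5.4 11.5
      vertex 10.1 5.4 11.5
    endloop
  endfacet
  facet normal 0.0000 0.0000 1.0000
    outer loop
      vertex 0.0 0.0 11.5
      vertex 10.1 5.4 11.5
      vertex 10.1 29.2 11.5
    endloop
  endfacet
  facet normal 0.0000 0.0000 1.0000
    outer loop
      vertex 0.0 0.0 11.5
      vertex 10.1 29.2 11.5
      vertex 0.0 29.2 11.5
    endloop
  endfacet
  facet normal 0.0000 -1.0000 0.0000
    outer loop
      vertex 0.0 0.0 0.0
      vertex 25.0 0.0 0.0
      vertex 25.0 0.0 11.5
    endloop
  endfacet
  facet normal 0.0000 -1.0000 0.0000
    outer loop
      vertex 0.0 0.0 0.0
      vertex 25.0 0.0 11.5
      vertex 0.0 0.0 11.5
    endloop
  endfacet
  facet normal 1.0000 0.0000 0.0000
    outer loop
      vertex 25.0 0.0 0.0
      vertex 25.0 5.4 0.0
      vertex 25.0 5.4 11.5
    endloop
  endfacet
  facet normal 1.0000 0.0000 0.0000
    outer loop
      vertex 25.0 0.0 0.0
      vertex 25.0 5.4 11.5
      vertex 25.0 0.0 11.5
    endloop
  endfacet
  facet normal 0.0000 1.0000 0.0000
    outer loop
      vertex 25.0 5.4 0.0
      vertex 10.1 5.4 0.0
      vertex 10.1 5.4 11.5
    endloop
  endfacet
  facet normal 0.0000 1.0000 0.0000
    outer loop
      vertex 25.0 5.4 0.0
      vertex 10.1 5.4 11.5
      vertex 25.0 5.4 11.5
    endloop
  endfacet
  facet normal 1.0000 0.0000 0.0000
    outer loop
      vertex 10.1 5.4 0.0
      vertex 10.1 29.2 0.0
      vertex 10.1 29.2 11.5
    endloop
  endfacet
  facet normal 1.0000 0.0000 0.0000
    outer loop
      vertex 10.1 5.4 0.0
      vertex 10.1 29.2 11.5
      vertex 10.1 5.4 11.5
    endloop
  endfacet
  facet normal 0.0000 1.0000 0.0000
    outer loop
      vertex 10.1 29.2 0.0
      vertex 0.0 29.2 0.0
      vertex 0.0 29.2 11.5
    endloop
  endfacet
  facet normal 0.0000 1.0000 0.0000
    outer loop
      vertex 10.1 29.2 0.0
      vertex 0.0 29.2 11.5
      vertex 10.1 29.2 11.5
    endloop
  endfacet
  facet normal -1.0000 0.0000 0.0000
    outer loop
      vertex 0.0 29.2 0.0
      vertex 0.0 0.0 0.0
      vertex 0.0 0.0 11.5
    endloop
  endfacet
  facet normal -1.0000 0.0000 0.0000
    outer loop
      vertex 0.0 29.2 0.0
      vertex 0.0 0.0 11.5
      vertex 0.0 29.2 11.5
    endloop
  endfacet
endsolid part

The G0 Z moves step by Δz≈2.9 mm. Every layer's G1 loop is the same polygon, so the solid is a straight extrusion of it from z=0 to z≈11.5. Closing with flat bottom and top caps and triangulating gives 20 facets — an L-shaped prism: outer 25 × 29.2 mm, arm thicknesses ≈ 5.4 mm (horizontal) and 10.1 mm (vertical), extruded 11.5 mm in z.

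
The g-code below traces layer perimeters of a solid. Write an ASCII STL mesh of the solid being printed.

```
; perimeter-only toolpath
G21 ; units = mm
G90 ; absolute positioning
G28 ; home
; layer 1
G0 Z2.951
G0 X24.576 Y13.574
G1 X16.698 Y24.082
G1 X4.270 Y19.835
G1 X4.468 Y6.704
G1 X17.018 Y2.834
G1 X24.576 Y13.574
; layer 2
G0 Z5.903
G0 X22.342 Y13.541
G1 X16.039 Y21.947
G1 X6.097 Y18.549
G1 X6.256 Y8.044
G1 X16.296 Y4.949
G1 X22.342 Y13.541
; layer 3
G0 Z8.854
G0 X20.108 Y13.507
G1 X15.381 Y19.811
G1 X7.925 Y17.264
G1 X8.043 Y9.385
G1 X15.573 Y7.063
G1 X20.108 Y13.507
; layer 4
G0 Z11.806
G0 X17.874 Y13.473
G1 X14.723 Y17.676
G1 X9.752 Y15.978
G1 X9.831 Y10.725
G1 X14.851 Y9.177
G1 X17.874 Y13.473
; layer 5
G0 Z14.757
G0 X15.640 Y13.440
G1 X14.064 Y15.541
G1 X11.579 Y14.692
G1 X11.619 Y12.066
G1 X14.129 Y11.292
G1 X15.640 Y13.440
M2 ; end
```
solid part
  facet normal 0.0000 0.0000 -1.0000
    outer loop
      vertex 2.443 21.121 0.000
      vertex 17.356 26.217 0.000
      vertex 26.810 13.608 0.000
    endloop
  endfacet
  facet normal 0.0000 0.0000 -1.0000
    outer loop
      vertex 2.681 5.363 0.000
      vertex 2.443 21.121 0.000
      vertex 26.810 13.608 0.000
    endloop
  endfacet
  facet normal 0.0000 0.0000 -1.0000
    outer loop
      vertex 17.741 0.720 0.000
      vertex 2.681 5.363 0.000
      vertex 26.810 13.608 0.000
    endloop
  endfacet
  facet normal 0.6823 0.5116 0.5223
    outer loop
      vertex 26.810 13.608 0.000
      vertex 17.356 26.217 0.000
      vertex 13.406 13.406 17.709
    endloop
  endfacet
  facet normal -0.2758 0.8070 0.5223
    outer loop
      vertex 17.356 26.217 0.000
      vertex 2.443 21.121 0.000
      vertex 13.406 13.406 17.709
    endloop
  endfacet
  facet normal -0.8527 -0.0129 0.5223
    outer loop
      vertex 2.443 21.121 0.000
      vertex 2.681 5.363 0.000
      vertex 13.406 13.406 17.709
    endloop
  endfacet
  facet normal -0.2512 -0.8149 0.5223
    outer loop
      vertex 2.681 5.363 0.000
      vertex 17.741 0.720 0.000
      vertex 13.406 13.406 17.709
    endloop
  endfacet
  facet normal 0.6974 -0.4908 0.5223
    outer loop
      vertex 17.741 0.720 0.000
      vertex 26.810 13.608 0.000
      vertex 13.406 13.406 17.709
    endloop
  endfacet
endsolid part

The G0 Z moves step by Δz≈2.951 mm. The G1 loops shrink linearly with z, so the solid tapers from its base footprint up to z≈17.7. Closing with a flat bottom cap and the tapered top and triangulating gives 8 facets — a regular 5-sided pyramid, base circumscribed radius ≈ 13.4 mm, apex at z ≈ 17.7 mm.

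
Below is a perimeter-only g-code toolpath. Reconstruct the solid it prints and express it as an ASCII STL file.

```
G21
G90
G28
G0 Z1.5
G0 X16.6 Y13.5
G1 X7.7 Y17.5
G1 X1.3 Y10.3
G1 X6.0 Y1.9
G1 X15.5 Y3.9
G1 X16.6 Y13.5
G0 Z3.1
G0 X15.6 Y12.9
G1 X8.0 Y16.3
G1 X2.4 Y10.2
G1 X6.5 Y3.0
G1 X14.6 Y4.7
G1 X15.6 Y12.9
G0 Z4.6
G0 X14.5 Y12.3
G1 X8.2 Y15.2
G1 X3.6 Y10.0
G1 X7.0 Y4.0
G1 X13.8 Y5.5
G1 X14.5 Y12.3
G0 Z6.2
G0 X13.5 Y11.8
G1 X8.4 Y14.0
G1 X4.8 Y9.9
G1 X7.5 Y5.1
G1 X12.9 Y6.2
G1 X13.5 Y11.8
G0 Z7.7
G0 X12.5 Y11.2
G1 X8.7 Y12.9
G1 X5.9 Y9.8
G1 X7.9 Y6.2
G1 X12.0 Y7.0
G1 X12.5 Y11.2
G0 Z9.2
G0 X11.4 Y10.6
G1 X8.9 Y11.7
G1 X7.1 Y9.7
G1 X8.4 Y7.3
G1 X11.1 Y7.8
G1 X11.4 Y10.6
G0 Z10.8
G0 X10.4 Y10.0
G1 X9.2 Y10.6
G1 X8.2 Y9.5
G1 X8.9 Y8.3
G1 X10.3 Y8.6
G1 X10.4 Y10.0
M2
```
solid part
  facet normal 0.0000 0.0000 -1.0000
    outer loop
      vertex 0.1 10.4 0.0
      vertex 7.5 18.6 0.0
      vertex 17.6 14.1 0.0
    endloop
  endfacet
  facet normal 0.0000 0.0000 -1.0000
    outer loop
      vertex 5.5 0.8 0.0
      vertex 0.1 10.4 0.0
      vertex 17.6 14.1 0.0
    endloop
  endfacet
  facet normal 0.0000 0.0000 -1.0000
    outer loop
      vertex 16.4 3.1 0.0
      vertex 5.5 0.8 0.0
      vertex 17.6 14.1 0.0
    endloop
  endfacet
  facet normal 0.3458 0.7762 0.5272
    outer loop
      vertex 17.6 14.1 0.0
      vertex 7.5 18.6 0.0
      vertex 9.4 9.4 12.3
    endloop
  endfacet
  facet normal -0.6322 0.5705 0.5243
    outer loop
      vertex 7.5 18.6 0.0
      vertex 0.1 10.4 0.0
      vertex 9.4 9.4 12.3
    endloop
  endfacet
  facet normal -0.7410 -0.4168 0.5264
    outer loop
      vertex 0.1 10.4 0.0
      vertex 5.5 0.8 0.0
      vertex 9.4 9.4 12.3
    endloop
  endfacet
  facet normal 0.1756 -0.8321 0.5261
    outer loop
      vertex 5.5 0.8 0.0
      vertex 16.4 3.1 0.0
      vertex 9.4 9.4 12.3
    endloop
  endfacet
  facet normal 0.8444 -0.0921 0.5277
    outer loop
      vertex 16.4 3.1 0.0
      vertex 17.6 14.1 0.0
      vertex 9.4 9.4 12.3
    endloop
  endfacet
endsolid part

The G0 Z moves step by Δz≈1.5 mm. The G1 loops shrink linearly with z, so the solid tapers from its base footprint up to z≈12.3. Closing with a flat bottom cap and the tapered top and triangulating gives 8 facets — a regular 5-sided pyramid, base circumscribed radius ≈ 9.4 mm, apex at z ≈ 12.3 mm.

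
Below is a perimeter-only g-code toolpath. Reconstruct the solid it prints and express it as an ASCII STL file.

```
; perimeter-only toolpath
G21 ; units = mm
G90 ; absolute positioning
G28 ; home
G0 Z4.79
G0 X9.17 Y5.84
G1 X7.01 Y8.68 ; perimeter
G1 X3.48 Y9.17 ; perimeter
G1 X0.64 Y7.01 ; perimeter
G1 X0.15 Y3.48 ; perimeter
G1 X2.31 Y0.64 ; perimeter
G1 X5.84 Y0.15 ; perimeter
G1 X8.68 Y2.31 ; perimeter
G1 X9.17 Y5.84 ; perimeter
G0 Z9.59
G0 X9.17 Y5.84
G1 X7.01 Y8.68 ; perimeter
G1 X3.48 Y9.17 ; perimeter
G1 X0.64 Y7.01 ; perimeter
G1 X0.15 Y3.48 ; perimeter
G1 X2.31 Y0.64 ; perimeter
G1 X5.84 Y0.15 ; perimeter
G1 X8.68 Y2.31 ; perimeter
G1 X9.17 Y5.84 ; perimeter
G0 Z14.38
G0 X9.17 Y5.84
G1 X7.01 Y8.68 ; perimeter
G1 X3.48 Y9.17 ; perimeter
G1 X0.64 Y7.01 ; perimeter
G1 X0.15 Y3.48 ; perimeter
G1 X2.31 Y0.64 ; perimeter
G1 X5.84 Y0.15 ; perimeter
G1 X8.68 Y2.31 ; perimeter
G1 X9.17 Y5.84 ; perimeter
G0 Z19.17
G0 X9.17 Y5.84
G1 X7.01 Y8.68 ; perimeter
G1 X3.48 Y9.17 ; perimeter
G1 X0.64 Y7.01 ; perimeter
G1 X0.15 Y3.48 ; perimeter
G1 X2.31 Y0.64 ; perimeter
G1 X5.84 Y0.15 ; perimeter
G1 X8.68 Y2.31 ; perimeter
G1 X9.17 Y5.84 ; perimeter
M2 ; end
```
solid part
  facet normal 0.0000 0.0000 -1.0000
    outer loop
      vertex 3.48 9.17 0.00
      vertex 7.01 8.68 0.00
      vertex 9.17 5.84 0.00
    endloop
  endfacet
  facet normal 0.0000 0.0000 -1.0000
    outer loop
      vertex 0.64 7.01 0.00
      vertex 3.48 9.17 0.00
      vertex 9.17 5.84 0.00
    endloop
  endfacet
  facet normal 0.0000 0.0000 -1.0000
    outer loop
      vertex 0.15 3.48 0.00
      vertex 0.64 7.01 0.00
      vertex 9.17 5.84 0.00
    endloop
  endfacet
  facet normal 0.0000 0.0000 -1.0000
    outer loop
      vertex 2.31 0.64 0.00
      vertex 0.15 3.48 0.00
      vertex 9.17 5.84 0.00
    endloop
  endfacet
  facet normal 0.0000 0.0000 -1.0000
    outer loop
      vertex 5.84 0.15 0.00
      vertex 2.31 0.64 0.00
      vertex 9.17 5.84 0.00
    endloop
  endfacet
  facet normal 0.0000 0.0000 -1.0000
    outer loop
      vertex 8.68 2.31 0.00
      vertex 5.84 0.15 0.00
      vertex 9.17 5.84 0.00
    endloop
  endfacet
  facet normal 0.0000 0.0000 1.0000
    outer loop
      vertex 9.17 5.84 19.17
      vertex 7.01 8.68 19.17
      vertex 3.48 9.17 19.17
    endloop
  endfacet
  facet normal 0.0000 0.0000 1.0000
    outer loop
      vertex 9.17 5.84 19.17
      vertex 3.48 9.17 19.17
      vertex 0.64 7.01 19.17
    endloop
  endfacet
  facet normal 0.0000 0.0000 1.0000
    outer loop
      vertex 9.17 5.84 19.17
      vertex 0.64 7.01 19.17
      vertex 0.15 3.48 19.17
    endloop
  endfacet
  facet normal 0.0000 0.0000 1.0000
    outer loop
      vertex 9.17 5.84 19.17
      vertex 0.15 3.48 19.17
      vertex 2.31 0.64 19.17
    endloop
  endfacet
  facet normal 0.0000 0.0000 1.0000
    outer loop
      vertex 9.17 5.84 19.17
      vertex 2.31 0.64 19.17
      vertex 5.84 0.15 19.17
    endloop
  endfacet
  facet normal 0.0000 0.0000 1.0000
    outer loop
      vertex 9.17 5.84 19.17
      vertex 5.84 0.15 19.17
      vertex 8.68 2.31 19.17
    endloop
  endfacet
  facet normal 0.7959 0.6054 0.0000
    outer loop
      vertex 9.17 5.84 0.00
      vertex 7.01 8.68 0.00
      vertex 7.01 8.68 19.17
    endloop
  endfacet
  facet normal 0.7959 0.6054 0.0000
    outer loop
      vertex 9.17 5.84 0.00
      vertex 7.01 8.68 19.17
      vertex 9.17 5.84 19.17
    endloop
  endfacet
  facet normal 0.1375 0.9905 0.0000
    outer loop
      vertex 7.01 8.68 0.00
      vertex 3.48 9.17 0.00
      vertex 3.48 9.17 19.17
    endloop
  endfacet
  facet normal 0.1375 0.9905 0.0000
    outer loop
      vertex 7.01 8.68 0.00
      vertex 3.48 9.17 19.17
      vertex 7.01 8.68 19.17
    endloop
  endfacet
  facet normal -0.6054 0.7959 0.0000
    outer loop
      vertex 3.48 9.17 0.00
      vertex 0.64 7.01 0.00
      vertex 0.64 7.01 19.17
    endloop
  endfacet
  facet normal -0.6054 0.7959 0.0000
    outer loop
      vertex 3.48 9.17 0.00
      vertex 0.64 7.01 19.17
      vertex 3.48 9.17 19.17
    endloop
  endfacet
  facet normal -0.9905 0.1375 0.0000
    outer loop
      vertex 0.64 7.01 0.00
      vertex 0.15 3.48 0.00
      vertex 0.15 3.48 19.17
    endloop
  endfacet
  facet normal -0.9905 0.1375 0.0000
    outer loop
      vertex 0.64 7.01 0.00
      vertex 0.15 3.48 19.17
      vertex 0.64 7.01 19.17
    endloop
  endfacet
  facet normal -0.7959 -0.6054 0.0000
    outer loop
      vertex 0.15 3.48 0.00
      vertex 2.31 0.64 0.00
      vertex 2.31 0.64 19.17
    endloop
  endfacet
  facet normal -0.7959 -0.6054 0.0000
    outer loop
      vertex 0.15 3.48 0.00
      vertex 2.31 0.64 19.17
      vertex 0.15 3.48 19.17
    endloop
  endfacet
  facet normal -0.1375 -0.9905 0.0000
    outer loop
      vertex 2.31 0.64 0.00
      vertex 5.84 0.15 0.00
      vertex 5.84 0.15 19.17
    endloop
  endfacet
  facet normal -0.1375 -0.9905 0.0000
    outer loop
      vertex 2.31 0.64 0.00
      vertex 5.84 0.15 19.17
      vertex 2.31 0.64 19.17
    endloop
  endfacet
  facet normal 0.6054 -0.7959 0.0000
    outer loop
      vertex 5.84 0.15 0.00
      vertex 8.68 2.31 0.00
      vertex 8.68 2.31 19.17
    endloop
  endfacet
  facet normal 0.6054 -0.7959 0.0000
    outer loop
      vertex 5.84 0.15 0.00
      vertex 8.68 2.31 19.17
      vertex 5.84 0.15 19.17
    endloop
  endfacet
  facet normal 0.9905 -0.1375 0.0000
    outer loop
      vertex 8.68 2.31 0.00
      vertex 9.17 5.84 0.00
      vertex 9.17 5.84 19.17
    endloop
  endfacet
  facet normal 0.9905 -0.1375 0.0000
    outer loop
      vertex 8.68 2.31 0.00
      vertex 9.17 5.84 19.17
      vertex 8.68 2.31 19.17
    endloop
  endfacet
endsolid part

The G0 Z moves step by Δz≈4.79 mm. Every layer's G1 loop is the same polygon, so the solid is a straight extrusion of it from z=0 to z≈19.2. Closing with flat bottom and top caps and triangulating gives 28 facets — a regular 8-sided prism (a cylinder approximated with 8 flat sides), circumscribed radius ≈ 4.66 mm, height ≈ 19.2 mm.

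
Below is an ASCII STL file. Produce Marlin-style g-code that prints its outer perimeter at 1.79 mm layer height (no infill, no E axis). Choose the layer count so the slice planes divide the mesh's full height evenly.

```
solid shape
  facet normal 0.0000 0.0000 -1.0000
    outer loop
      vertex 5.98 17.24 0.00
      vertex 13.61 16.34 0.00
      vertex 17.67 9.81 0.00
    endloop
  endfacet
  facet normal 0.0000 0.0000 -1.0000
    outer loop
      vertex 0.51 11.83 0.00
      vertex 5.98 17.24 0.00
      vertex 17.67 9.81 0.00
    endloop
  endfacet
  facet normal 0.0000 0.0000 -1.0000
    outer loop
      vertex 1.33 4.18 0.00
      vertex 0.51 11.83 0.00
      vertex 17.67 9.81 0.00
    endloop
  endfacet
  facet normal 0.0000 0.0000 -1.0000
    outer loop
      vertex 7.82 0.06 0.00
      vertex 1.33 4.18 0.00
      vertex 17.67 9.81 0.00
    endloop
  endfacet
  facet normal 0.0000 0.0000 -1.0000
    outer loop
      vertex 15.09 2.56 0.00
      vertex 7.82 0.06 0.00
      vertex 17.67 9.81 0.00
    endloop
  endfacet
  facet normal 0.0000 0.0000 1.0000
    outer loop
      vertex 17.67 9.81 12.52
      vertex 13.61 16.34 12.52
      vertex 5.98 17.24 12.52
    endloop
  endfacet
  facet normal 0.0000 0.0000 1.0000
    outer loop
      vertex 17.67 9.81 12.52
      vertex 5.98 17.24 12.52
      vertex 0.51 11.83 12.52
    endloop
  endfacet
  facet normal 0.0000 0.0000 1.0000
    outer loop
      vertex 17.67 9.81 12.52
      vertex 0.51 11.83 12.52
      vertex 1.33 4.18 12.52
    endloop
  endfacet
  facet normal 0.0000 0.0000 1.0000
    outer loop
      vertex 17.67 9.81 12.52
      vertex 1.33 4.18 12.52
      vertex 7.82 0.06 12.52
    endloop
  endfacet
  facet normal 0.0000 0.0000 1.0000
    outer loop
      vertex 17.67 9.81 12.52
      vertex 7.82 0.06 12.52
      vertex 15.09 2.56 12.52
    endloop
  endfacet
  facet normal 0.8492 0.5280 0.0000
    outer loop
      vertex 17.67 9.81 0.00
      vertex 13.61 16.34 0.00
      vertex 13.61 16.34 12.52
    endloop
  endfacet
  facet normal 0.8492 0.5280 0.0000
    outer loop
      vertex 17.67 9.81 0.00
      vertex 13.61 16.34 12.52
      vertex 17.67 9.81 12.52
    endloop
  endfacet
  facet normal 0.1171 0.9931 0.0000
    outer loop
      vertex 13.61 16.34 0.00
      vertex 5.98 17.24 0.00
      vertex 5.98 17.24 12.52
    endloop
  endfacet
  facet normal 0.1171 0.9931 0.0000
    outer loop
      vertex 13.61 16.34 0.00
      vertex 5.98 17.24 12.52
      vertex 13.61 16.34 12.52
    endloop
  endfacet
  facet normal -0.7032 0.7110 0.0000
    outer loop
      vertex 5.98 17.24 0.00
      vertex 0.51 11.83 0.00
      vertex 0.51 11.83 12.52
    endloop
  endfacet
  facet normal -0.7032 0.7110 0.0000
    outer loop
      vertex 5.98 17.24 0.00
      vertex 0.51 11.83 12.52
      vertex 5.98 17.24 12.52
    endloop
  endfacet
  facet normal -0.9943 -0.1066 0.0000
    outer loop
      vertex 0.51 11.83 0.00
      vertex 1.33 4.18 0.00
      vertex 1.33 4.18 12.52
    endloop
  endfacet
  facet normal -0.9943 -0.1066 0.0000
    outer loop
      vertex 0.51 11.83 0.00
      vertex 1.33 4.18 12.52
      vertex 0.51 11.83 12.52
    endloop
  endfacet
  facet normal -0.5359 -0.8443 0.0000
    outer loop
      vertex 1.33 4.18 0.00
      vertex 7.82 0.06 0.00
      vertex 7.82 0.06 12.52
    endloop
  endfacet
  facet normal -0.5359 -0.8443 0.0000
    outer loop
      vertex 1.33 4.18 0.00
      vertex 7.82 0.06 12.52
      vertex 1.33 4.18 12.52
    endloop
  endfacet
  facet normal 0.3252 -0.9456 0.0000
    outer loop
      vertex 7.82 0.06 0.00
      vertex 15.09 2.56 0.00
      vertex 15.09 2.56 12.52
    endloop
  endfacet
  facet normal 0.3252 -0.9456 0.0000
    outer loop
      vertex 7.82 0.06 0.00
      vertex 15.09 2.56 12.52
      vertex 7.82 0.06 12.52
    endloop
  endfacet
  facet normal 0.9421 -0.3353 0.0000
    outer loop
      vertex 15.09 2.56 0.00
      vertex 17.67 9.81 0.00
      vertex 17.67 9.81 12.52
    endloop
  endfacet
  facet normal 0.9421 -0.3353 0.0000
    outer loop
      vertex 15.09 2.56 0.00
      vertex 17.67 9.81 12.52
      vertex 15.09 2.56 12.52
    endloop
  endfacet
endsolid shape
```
; perimeter-only toolpath
G21 ; units = mm
G90 ; absolute positioning
G28 ; home
; layer 1
G0 Z1.79
G0 X17.67 Y9.81
G1 X13.61 Y16.34
G1 X5.98 Y17.24
G1 X0.51 Y11.83
G1 X1.33 Y4.18
G1 X7.82 Y0.06
G1 X15.09 Y2.56
G1 X17.67 Y9.81
; layer 2
G0 Z3.58
G0 X17.67 Y9.81
G1 X13.61 Y16.34
G1 X5.98 Y17.24
G1 X0.51 Y11.83
G1 X1.33 Y4.18
G1 X7.82 Y0.06
G1 X15.09 Y2.56
G1 X17.67 Y9.81
; layer 3
G0 Z5.37
G0 X17.67 Y9.81
G1 X13.61 Y16.34
G1 X5.98 Y17.24
G1 X0.51 Y11.83
G1 X1.33 Y4.18
G1 X7.82 Y0.06
G1 X15.09 Y2.56
G1 X17.67 Y9.81
; layer 4
G0 Z7.15
G0 X17.67 Y9.81
G1 X13.61 Y16.34
G1 X5.98 Y17.24
G1 X0.51 Y11.83
G1 X1.33 Y4.18
G1 X7.82 Y0.06
G1 X15.09 Y2.56
G1 X17.67 Y9.81
; layer 5
G0 Z8.94
G0 X17.67 Y9.81
G1 X13.61 Y16.34
G1 X5.98 Y17.24
G1 X0.51 Y11.83
G1 X1.33 Y4.18
G1 X7.82 Y0.06
G1 X15.09 Y2.56
G1 X17.67 Y9.81
; layer 6
G0 Z10.73
G0 X17.67 Y9.81
G1 X13.61 Y16.34
G1 X5.98 Y17.24
G1 X0.51 Y11.83
G1 X1.33 Y4.18
G1 X7.82 Y0.06
G1 X15.09 Y2.56
G1 X17.67 Y9.81
; layer 7
G0 Z12.52
G0 X17.67 Y9.81
G1 X13.61 Y16.34
G1 X5.98 Y17.24
G1 X0.51 Y11.83
G1 X1.33 Y4.18
G1 X7.82 Y0.06
G1 X15.09 Y2.56
G1 X17.67 Y9.81
M2 ; end

The solid is a regular 7-sided prism (a cylinder approximated with 7 flat sides), circumscribed radius ≈ 8.86 mm, height ≈ 12.5 mm. Slicing at Δz = 1.79 mm — 7 equal slices spanning the solid's height, so layer i sits at z = i·h/7 — gives 7 non-empty perimeters. Each is a 7-segment closed polygon; G0 lifts to the layer z and rapids to the start vertex, then G1 traces the edges.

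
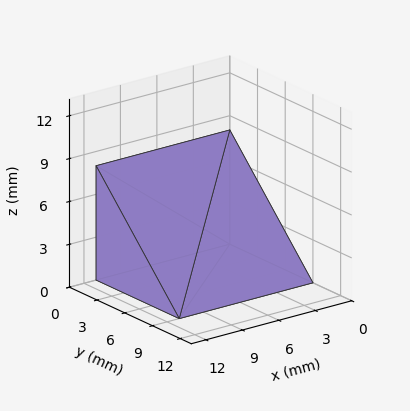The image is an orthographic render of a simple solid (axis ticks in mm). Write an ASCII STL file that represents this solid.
Reading the render: the shape is a wedge (ramp): 11 × 9 mm base, rising to 8 mm along the y=0 edge and sloping linearly to z=0 at y=9 (dimensions read to the nearest mm from the axis ticks). For the STL, each face is triangulated and given an outward normal.

solid part
  facet normal 0.0000 0.0000 -1.0000
    outer loop
      vertex 11.0 9.0 0.0
      vertex 11.0 0.0 0.0
      vertex 0.0 0.0 0.0
    endloop
  endfacet
  facet normal 0.0000 0.0000 -1.0000
    outer loop
      vertex 0.0 9.0 0.0
      vertex 11.0 9.0 0.0
      vertex 0.0 0.0 0.0
    endloop
  endfacet
  facet normal 0.0000 -1.0000 0.0000
    outer loop
      vertex 0.0 0.0 0.0
      vertex 11.0 0.0 0.0
      vertex 11.0 0.0 8.0
    endloop
  endfacet
  facet normal 0.0000 -1.0000 0.0000
    outer loop
      vertex 0.0 0.0 0.0
      vertex 11.0 0.0 8.0
      vertex 0.0 0.0 8.0
    endloop
  endfacet
  facet normal 0.0000 0.6644 0.7474
    outer loop
      vertex 0.0 0.0 8.0
      vertex 11.0 0.0 8.0
      vertex 11.0 9.0 0.0
    endloop
  endfacet
  facet normal 0.0000 0.6644 0.7474
    outer loop
      vertex 0.0 0.0 8.0
      vertex 11.0 9.0 0.0
      vertex 0.0 9.0 0.0
    endloop
  endfacet
  facet normal -1.0000 0.0000 0.0000
    outer loop
      vertex 0.0 0.0 8.0
      vertex 0.0 9.0 0.0
      vertex 0.0 0.0 0.0
    endloop
  endfacet
  facet normal 1.0000 0.0000 0.0000
    outer loop
      vertex 11.0 0.0 0.0
      vertex 11.0 9.0 0.0
      vertex 11.0 0.0 8.0
    endloop
  endfacet
endsolid part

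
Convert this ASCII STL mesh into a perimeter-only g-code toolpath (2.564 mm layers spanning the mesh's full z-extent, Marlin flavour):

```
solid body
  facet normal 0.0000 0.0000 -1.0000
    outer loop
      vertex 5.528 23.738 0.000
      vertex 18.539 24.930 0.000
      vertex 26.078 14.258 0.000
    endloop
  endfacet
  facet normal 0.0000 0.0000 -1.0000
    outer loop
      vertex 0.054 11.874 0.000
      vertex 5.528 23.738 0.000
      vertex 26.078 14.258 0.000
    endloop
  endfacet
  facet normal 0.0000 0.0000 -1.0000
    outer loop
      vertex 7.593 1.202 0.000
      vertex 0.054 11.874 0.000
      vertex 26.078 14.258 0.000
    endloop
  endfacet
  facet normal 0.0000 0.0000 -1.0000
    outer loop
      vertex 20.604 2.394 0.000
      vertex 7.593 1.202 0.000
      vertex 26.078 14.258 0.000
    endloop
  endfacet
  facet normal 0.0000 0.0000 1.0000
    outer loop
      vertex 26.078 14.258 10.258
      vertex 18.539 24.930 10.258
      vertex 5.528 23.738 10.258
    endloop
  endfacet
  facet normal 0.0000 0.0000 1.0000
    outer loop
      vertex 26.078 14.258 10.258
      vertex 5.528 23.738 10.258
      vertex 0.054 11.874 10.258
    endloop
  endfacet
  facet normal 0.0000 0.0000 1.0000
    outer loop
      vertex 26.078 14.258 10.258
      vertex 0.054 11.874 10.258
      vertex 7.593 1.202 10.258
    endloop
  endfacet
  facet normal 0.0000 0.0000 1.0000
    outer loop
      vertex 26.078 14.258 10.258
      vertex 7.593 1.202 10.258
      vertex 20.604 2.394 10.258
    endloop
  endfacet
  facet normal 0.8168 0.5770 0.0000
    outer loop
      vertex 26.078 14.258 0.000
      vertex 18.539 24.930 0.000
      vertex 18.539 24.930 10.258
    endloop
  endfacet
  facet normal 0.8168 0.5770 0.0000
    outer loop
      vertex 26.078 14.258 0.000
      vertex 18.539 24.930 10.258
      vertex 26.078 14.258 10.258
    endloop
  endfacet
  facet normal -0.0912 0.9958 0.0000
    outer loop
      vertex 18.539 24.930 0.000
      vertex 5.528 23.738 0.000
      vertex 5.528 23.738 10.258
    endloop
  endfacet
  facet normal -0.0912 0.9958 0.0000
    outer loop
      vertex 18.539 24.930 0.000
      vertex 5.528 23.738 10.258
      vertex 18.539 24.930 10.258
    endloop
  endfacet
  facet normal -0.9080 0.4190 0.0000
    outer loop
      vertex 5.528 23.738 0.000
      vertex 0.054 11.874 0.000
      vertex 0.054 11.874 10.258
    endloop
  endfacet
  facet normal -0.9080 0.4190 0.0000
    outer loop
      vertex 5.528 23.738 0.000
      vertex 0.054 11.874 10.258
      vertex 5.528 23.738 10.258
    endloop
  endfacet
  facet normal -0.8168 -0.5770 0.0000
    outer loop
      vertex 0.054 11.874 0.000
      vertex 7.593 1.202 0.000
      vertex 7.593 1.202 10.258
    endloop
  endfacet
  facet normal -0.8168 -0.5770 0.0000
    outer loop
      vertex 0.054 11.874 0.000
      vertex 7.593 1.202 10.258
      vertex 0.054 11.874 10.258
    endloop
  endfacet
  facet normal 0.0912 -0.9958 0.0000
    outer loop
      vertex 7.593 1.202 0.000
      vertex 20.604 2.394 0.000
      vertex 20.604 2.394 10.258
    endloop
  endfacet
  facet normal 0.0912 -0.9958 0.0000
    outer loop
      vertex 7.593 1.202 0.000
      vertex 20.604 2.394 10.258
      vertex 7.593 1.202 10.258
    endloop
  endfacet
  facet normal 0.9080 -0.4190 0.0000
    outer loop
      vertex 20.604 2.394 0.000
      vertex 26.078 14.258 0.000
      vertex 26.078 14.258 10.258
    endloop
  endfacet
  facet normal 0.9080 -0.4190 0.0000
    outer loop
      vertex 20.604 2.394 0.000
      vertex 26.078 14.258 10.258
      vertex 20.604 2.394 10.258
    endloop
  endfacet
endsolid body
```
; perimeter-only toolpath
G21 ; units = mm
G90 ; absolute positioning
G28 ; home
; layer 1
G0 Z2.564
G0 X26.078 Y14.258
G1 X18.539 Y24.930
G1 X5.528 Y23.738
G1 X0.054 Y11.874
G1 X7.593 Y1.202
G1 X20.604 Y2.394
G1 X26.078 Y14.258
; layer 2
G0 Z5.129
G0 X26.078 Y14.258
G1 X18.539 Y24.930
G1 X5.528 Y23.738
G1 X0.054 Y11.874
G1 X7.593 Y1.202
G1 X20.604 Y2.394
G1 X26.078 Y14.258
; layer 3
G0 Z7.693
G0 X26.078 Y14.258
G1 X18.539 Y24.930
G1 X5.528 Y23.738
G1 X0.054 Y11.874
G1 X7.593 Y1.202
G1 X20.604 Y2.394
G1 X26.078 Y14.258
; layer 4
G0 Z10.258
G0 X26.078 Y14.258
G1 X18.539 Y24.930
G1 X5.528 Y23.738
G1 X0.054 Y11.874
G1 X7.593 Y1.202
G1 X20.604 Y2.394
G1 X26.078 Y14.258
M2 ; end

The solid is a regular 6-sided prism (a cylinder approximated with 6 flat sides), circumscribed radius ≈ 13.1 mm, height ≈ 10.3 mm. Slicing at Δz = 2.564 mm — 4 equal slices spanning the solid's height, so layer i sits at z = i·h/4 — gives 4 non-empty perimeters. Each is a 6-segment closed polygon; G0 lifts to the layer z and rapids to the start vertex, then G1 traces the edges.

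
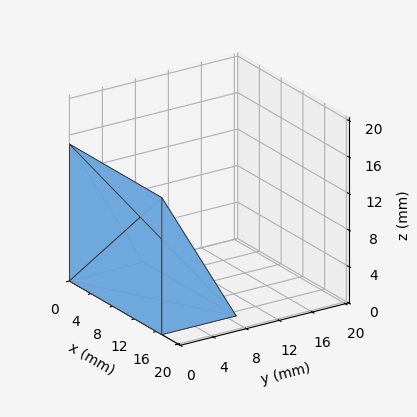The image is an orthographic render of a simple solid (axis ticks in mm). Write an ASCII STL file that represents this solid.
Reading the render: the shape is a wedge (ramp): 17 × 9 mm base, rising to 15 mm along the y=0 edge and sloping linearly to z=0 at y=9 (dimensions read to the nearest mm from the axis ticks). For the STL, each face is triangulated and given an outward normal.

solid part
  facet normal 0.0000 0.0000 -1.0000
    outer loop
      vertex 17.000 9.000 0.000
      vertex 17.000 0.000 0.000
      vertex 0.000 0.000 0.000
    endloop
  endfacet
  facet normal 0.0000 0.0000 -1.0000
    outer loop
      vertex 0.000 9.000 0.000
      vertex 17.000 9.000 0.000
      vertex 0.000 0.000 0.000
    endloop
  endfacet
  facet normal 0.0000 -1.0000 0.0000
    outer loop
      vertex 0.000 0.000 0.000
      vertex 17.000 0.000 0.000
      vertex 17.000 0.000 15.000
    endloop
  endfacet
  facet normal 0.0000 -1.0000 0.0000
    outer loop
      vertex 0.000 0.000 0.000
      vertex 17.000 0.000 15.000
      vertex 0.000 0.000 15.000
    endloop
  endfacet
  facet normal 0.0000 0.8575 0.5145
    outer loop
      vertex 0.000 0.000 15.000
      vertex 17.000 0.000 15.000
      vertex 17.000 9.000 0.000
    endloop
  endfacet
  facet normal 0.0000 0.8575 0.5145
    outer loop
      vertex 0.000 0.000 15.000
      vertex 17.000 9.000 0.000
      vertex 0.000 9.000 0.000
    endloop
  endfacet
  facet normal -1.0000 0.0000 0.0000
    outer loop
      vertex 0.000 0.000 15.000
      vertex 0.000 9.000 0.000
      vertex 0.000 0.000 0.000
    endloop
  endfacet
  facet normal 1.0000 0.0000 0.0000
    outer loop
      vertex 17.000 0.000 0.000
      vertex 17.000 9.000 0.000
      vertex 17.000 0.000 15.000
    endloop
  endfacet
endsolid part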